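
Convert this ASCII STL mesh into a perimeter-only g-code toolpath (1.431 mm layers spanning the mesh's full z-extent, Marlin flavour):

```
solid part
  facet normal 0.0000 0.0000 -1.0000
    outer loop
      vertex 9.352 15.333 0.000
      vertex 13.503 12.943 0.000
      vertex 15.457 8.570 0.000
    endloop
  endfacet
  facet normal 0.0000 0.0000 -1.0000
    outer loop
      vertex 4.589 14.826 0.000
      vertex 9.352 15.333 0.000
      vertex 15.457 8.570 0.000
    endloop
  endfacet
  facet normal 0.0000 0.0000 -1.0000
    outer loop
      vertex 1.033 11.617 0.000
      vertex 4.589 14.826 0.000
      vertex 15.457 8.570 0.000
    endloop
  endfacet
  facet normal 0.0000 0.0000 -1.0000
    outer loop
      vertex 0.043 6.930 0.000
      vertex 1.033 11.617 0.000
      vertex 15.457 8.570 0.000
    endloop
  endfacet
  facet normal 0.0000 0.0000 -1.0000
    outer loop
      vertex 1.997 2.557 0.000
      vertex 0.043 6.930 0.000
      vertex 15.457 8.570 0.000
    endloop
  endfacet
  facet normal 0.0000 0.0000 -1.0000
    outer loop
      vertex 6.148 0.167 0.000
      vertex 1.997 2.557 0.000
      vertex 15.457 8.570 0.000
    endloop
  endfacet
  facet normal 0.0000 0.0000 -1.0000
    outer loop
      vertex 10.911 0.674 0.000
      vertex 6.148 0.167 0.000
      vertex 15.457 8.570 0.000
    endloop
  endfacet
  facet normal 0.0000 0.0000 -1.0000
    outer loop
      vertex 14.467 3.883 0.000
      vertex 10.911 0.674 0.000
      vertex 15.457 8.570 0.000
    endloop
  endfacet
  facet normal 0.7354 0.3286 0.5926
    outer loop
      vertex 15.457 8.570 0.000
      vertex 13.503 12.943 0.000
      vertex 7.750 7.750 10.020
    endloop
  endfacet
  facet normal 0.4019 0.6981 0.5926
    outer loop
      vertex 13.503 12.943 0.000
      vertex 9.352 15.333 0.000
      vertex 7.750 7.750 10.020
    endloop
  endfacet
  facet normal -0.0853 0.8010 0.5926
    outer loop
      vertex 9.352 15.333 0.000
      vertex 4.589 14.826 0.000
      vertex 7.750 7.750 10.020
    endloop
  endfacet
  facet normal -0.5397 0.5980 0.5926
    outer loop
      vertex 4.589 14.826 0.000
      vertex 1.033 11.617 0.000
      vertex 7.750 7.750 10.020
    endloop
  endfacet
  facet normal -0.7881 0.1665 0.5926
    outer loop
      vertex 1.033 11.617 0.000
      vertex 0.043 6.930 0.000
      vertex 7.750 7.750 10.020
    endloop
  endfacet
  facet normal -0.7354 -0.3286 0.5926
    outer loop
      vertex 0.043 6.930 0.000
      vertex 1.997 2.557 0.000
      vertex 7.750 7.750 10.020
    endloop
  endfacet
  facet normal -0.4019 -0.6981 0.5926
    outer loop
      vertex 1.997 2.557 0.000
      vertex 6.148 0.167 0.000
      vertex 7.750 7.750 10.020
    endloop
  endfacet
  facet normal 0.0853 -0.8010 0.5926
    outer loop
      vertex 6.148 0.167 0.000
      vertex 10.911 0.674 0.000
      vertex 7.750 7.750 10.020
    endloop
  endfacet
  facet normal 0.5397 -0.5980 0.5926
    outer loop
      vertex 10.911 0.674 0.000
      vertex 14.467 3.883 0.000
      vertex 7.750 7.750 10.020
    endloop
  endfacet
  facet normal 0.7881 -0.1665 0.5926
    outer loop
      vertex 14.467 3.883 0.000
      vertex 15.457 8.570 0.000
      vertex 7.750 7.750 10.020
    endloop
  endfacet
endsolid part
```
; perimeter-only toolpath
G21 ; units = mm
G90 ; absolute positioning
G28 ; home
; layer 1
G0 Z1.431
G0 X14.356 Y8.453
G1 X12.681 Y12.201
G1 X9.123 Y14.250
G1 X5.041 Y13.815
G1 X1.993 Y11.065
G1 X1.144 Y7.047
G1 X2.819 Y3.299
G1 X6.377 Y1.250
G1 X10.459 Y1.685
G1 X13.507 Y4.435
G1 X14.356 Y8.453
; layer 2
G0 Z2.863
G0 X13.255 Y8.336
G1 X11.859 Y11.459
G1 X8.894 Y13.166
G1 X5.492 Y12.804
G1 X2.952 Y10.512
G1 X2.245 Y7.164
G1 X3.641 Y4.041
G1 X6.606 Y2.334
G1 X10.008 Y2.696
G1 X12.548 Y4.988
G1 X13.255 Y8.336
; layer 3
G0 Z4.294
G0 X12.154 Y8.219
G1 X11.037 Y10.717
G1 X8.665 Y12.083
G1 X5.944 Y11.793
G1 X3.912 Y9.960
G1 X3.346 Y7.281
G1 X4.463 Y4.783
G1 X6.835 Y3.417
G1 X9.556 Y3.707
G1 X11.588 Y5.540
G1 X12.154 Y8.219
; layer 4
G0 Z5.726
G0 X11.053 Y8.101
G1 X10.216 Y9.976
G1 X8.437 Y11.000
G1 X6.395 Y10.783
G1 X4.871 Y9.407
G1 X4.447 Y7.399
G1 X5.284 Y5.524
G1 X7.063 Y4.500
G1 X9.105 Y4.717
G1 X10.629 Y6.093
G1 X11.053 Y8.101
; layer 5
G0 Z7.157
G0 X9.952 Y7.984
G1 X9.394 Y9.234
G1 X8.208 Y9.917
G1 X6.847 Y9.772
G1 X5.831 Y8.855
G1 X5.548 Y7.516
G1 X6.106 Y6.266
G1 X7.292 Y5.583
G1 X8.653 Y5.728
G1 X9.669 Y6.645
G1 X9.952 Y7.984
; layer 6
G0 Z8.589
G0 X8.851 Y7.867
G1 X8.572 Y8.492
G1 X7.979 Y8.833
G1 X7.298 Y8.761
G1 X6.790 Y8.302
G1 X6.649 Y7.633
G1 X6.928 Y7.008
G1 X7.521 Y6.667
G1 X8.202 Y6.739
G1 X8.710 Y7.198
G1 X8.851 Y7.867
M2 ; end

The solid is a regular 10-sided pyramid, base circumscribed radius ≈ 7.75 mm, apex at z ≈ 10 mm. Slicing at Δz = 1.431 mm — 7 equal slices spanning the solid's height, so layer i sits at z = i·h/7 — gives 6 non-empty perimeters. Each is a 10-segment closed polygon; G0 lifts to the layer z and rapids to the start vertex, then G1 traces the edges. The cross-section shrinks linearly with z (the slice at the apex is degenerate and omitted).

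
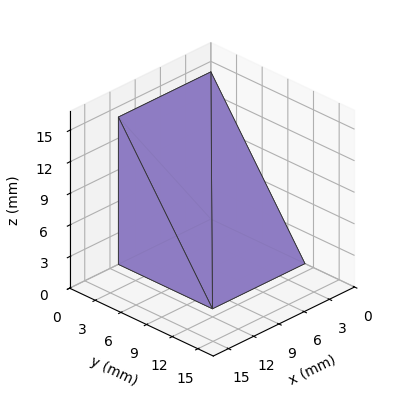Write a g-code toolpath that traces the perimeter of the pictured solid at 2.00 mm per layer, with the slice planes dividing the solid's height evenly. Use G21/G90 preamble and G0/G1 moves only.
Reading the render: the shape is a wedge (ramp): 11 × 11 mm base, rising to 14 mm along the y=0 edge and sloping linearly to z=0 at y=11 (dimensions read to the nearest mm from the axis ticks). For the g-code, the solid's height is divided into equal slices at the stated Δz and each level perimeter traced with G1 moves after a G0 lift.

; perimeter-only toolpath
G21 ; units = mm
G90 ; absolute positioning
G28 ; home
; layer 1
G0 Z2.00
G0 X0.00 Y0.00
G1 X11.00 Y0.00
G1 X11.00 Y9.43
G1 X0.00 Y9.43
G1 X0.00 Y0.00
; layer 2
G0 Z4.00
G0 X0.00 Y0.00
G1 X11.00 Y0.00
G1 X11.00 Y7.86
G1 X0.00 Y7.86
G1 X0.00 Y0.00
; layer 3
G0 Z6.00
G0 X0.00 Y0.00
G1 X11.00 Y0.00
G1 X11.00 Y6.29
G1 X0.00 Y6.29
G1 X0.00 Y0.00
; layer 4
G0 Z8.00
G0 X0.00 Y0.00
G1 X11.00 Y0.00
G1 X11.00 Y4.71
G1 X0.00 Y4.71
G1 X0.00 Y0.00
; layer 5
G0 Z10.00
G0 X0.00 Y0.00
G1 X11.00 Y0.00
G1 X11.00 Y3.14
G1 X0.00 Y3.14
G1 X0.00 Y0.00
; layer 6
G0 Z12.00
G0 X0.00 Y0.00
G1 X11.00 Y0.00
G1 X11.00 Y1.57
G1 X0.00 Y1.57
G1 X0.00 Y0.00
M2 ; end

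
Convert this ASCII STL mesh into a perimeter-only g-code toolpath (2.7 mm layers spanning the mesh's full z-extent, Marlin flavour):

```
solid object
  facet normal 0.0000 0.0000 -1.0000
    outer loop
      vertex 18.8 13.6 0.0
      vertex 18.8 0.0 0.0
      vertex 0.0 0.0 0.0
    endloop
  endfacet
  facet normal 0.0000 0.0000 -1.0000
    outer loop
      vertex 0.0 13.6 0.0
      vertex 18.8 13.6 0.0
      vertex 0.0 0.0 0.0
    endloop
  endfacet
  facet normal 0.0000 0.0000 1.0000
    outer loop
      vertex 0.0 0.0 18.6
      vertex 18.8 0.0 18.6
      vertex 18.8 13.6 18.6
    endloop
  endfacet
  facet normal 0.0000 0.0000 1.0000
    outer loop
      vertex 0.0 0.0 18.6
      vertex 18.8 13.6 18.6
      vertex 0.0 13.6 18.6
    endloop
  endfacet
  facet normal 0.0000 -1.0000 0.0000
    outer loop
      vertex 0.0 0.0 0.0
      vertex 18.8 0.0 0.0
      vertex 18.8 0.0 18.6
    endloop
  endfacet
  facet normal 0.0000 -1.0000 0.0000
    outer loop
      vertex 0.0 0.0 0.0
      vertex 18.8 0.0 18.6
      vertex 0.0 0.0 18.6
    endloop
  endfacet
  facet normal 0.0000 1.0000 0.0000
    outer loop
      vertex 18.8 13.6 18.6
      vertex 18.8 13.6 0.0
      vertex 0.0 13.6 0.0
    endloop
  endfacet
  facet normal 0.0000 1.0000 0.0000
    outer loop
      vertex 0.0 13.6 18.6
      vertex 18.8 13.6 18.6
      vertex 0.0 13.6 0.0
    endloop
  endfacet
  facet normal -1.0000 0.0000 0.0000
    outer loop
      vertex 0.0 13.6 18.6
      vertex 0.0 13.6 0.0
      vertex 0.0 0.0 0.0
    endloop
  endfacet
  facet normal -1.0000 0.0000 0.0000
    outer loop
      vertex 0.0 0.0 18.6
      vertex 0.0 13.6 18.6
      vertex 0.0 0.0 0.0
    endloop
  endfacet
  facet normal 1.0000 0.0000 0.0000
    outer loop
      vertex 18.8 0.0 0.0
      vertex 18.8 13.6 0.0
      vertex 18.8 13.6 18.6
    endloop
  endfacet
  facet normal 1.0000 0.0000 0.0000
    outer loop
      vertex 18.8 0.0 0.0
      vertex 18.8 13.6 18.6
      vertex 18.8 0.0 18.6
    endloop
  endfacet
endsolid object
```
; perimeter-only toolpath
G21 ; units = mm
G90 ; absolute positioning
G28 ; home
; layer 1
G0 Z2.7
G0 X0.0 Y0.0
G1 X18.8 Y0.0
G1 X18.8 Y13.6
G1 X0.0 Y13.6
G1 X0.0 Y0.0
; layer 2
G0 Z5.3
G0 X0.0 Y0.0
G1 X18.8 Y0.0
G1 X18.8 Y13.6
G1 X0.0 Y13.6
G1 X0.0 Y0.0
; layer 3
G0 Z8.0
G0 X0.0 Y0.0
G1 X18.8 Y0.0
G1 X18.8 Y13.6
G1 X0.0 Y13.6
G1 X0.0 Y0.0
; layer 4
G0 Z10.6
G0 X0.0 Y0.0
G1 X18.8 Y0.0
G1 X18.8 Y13.6
G1 X0.0 Y13.6
G1 X0.0 Y0.0
; layer 5
G0 Z13.3
G0 X0.0 Y0.0
G1 X18.8 Y0.0
G1 X18.8 Y13.6
G1 X0.0 Y13.6
G1 X0.0 Y0.0
; layer 6
G0 Z15.9
G0 X0.0 Y0.0
G1 X18.8 Y0.0
G1 X18.8 Y13.6
G1 X0.0 Y13.6
G1 X0.0 Y0.0
; layer 7
G0 Z18.6
G0 X0.0 Y0.0
G1 X18.8 Y0.0
G1 X18.8 Y13.6
G1 X0.0 Y13.6
G1 X0.0 Y0.0
M2 ; end

The solid is a rectangular box, roughly 18.8 × 13.6 mm footprint and 18.6 mm tall. Slicing at Δz = 2.7 mm — 7 equal slices spanning the solid's height, so layer i sits at z = i·h/7 — gives 7 non-empty perimeters. Each is a 4-segment closed polygon; G0 lifts to the layer z and rapids to the start vertex, then G1 traces the edges.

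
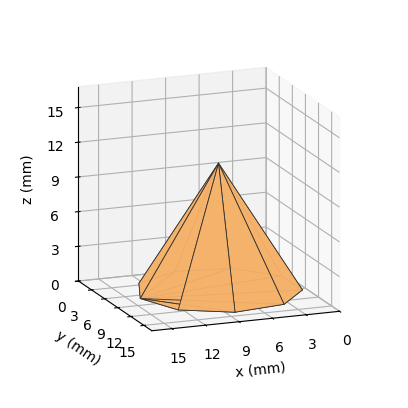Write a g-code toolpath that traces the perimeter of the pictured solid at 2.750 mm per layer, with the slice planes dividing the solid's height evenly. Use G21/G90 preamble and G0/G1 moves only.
Reading the render: the shape is a regular 9-sided pyramid, base circumscribed radius ≈ 7 mm, apex at z ≈ 11 mm (dimensions read to the nearest mm from the axis ticks). For the g-code, the solid's height is divided into equal slices at the stated Δz and each level perimeter traced with G1 moves after a G0 lift.

; perimeter-only toolpath
G21 ; units = mm
G90 ; absolute positioning
G28 ; home
; layer 1
G0 Z2.750
G0 X12.250 Y7.000
G1 X11.021 Y10.375
G1 X7.912 Y12.171
G1 X4.375 Y11.546
G1 X2.067 Y8.796
G1 X2.067 Y5.204
G1 X4.375 Y2.454
G1 X7.912 Y1.829
G1 X11.021 Y3.625
G1 X12.250 Y7.000
; layer 2
G0 Z5.500
G0 X10.500 Y7.000
G1 X9.681 Y9.250
G1 X7.608 Y10.447
G1 X5.250 Y10.031
G1 X3.711 Y8.197
G1 X3.711 Y5.803
G1 X5.250 Y3.969
G1 X7.608 Y3.553
G1 X9.681 Y4.750
G1 X10.500 Y7.000
; layer 3
G0 Z8.250
G0 X8.750 Y7.000
G1 X8.341 Y8.125
G1 X7.304 Y8.723
G1 X6.125 Y8.515
G1 X5.356 Y7.598
G1 X5.356 Y6.402
G1 X6.125 Y5.484
G1 X7.304 Y5.277
G1 X8.341 Y5.875
G1 X8.750 Y7.000
M2 ; end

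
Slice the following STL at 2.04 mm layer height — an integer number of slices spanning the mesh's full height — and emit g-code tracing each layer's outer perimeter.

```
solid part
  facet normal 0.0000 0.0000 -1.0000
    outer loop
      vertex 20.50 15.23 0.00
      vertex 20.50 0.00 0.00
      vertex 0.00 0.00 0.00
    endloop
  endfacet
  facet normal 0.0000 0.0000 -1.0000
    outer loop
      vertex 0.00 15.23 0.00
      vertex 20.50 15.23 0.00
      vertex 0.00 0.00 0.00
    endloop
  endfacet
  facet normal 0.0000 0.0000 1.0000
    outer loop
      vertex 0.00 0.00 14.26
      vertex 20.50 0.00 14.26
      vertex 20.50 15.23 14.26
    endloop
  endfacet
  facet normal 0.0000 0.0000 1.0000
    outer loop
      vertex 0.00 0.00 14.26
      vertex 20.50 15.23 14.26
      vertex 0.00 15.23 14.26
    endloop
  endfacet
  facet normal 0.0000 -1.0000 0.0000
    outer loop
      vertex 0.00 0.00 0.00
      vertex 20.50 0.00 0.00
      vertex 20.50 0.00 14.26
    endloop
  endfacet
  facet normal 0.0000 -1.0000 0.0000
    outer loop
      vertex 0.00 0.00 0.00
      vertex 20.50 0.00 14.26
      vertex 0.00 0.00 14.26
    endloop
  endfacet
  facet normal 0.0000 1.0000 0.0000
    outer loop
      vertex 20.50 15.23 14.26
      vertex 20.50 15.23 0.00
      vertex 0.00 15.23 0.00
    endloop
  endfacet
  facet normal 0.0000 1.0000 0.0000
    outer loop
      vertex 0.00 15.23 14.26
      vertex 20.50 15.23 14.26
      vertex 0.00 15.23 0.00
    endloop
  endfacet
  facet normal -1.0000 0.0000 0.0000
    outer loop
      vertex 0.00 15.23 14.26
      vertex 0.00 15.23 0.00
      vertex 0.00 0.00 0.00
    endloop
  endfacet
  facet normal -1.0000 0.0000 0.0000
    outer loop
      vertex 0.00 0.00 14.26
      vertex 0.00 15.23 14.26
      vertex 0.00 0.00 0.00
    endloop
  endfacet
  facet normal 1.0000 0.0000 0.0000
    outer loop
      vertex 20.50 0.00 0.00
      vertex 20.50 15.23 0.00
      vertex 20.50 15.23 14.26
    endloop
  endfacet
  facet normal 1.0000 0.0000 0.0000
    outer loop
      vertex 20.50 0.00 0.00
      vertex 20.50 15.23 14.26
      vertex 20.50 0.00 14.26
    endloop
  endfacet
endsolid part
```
; perimeter-only toolpath
G21 ; units = mm
G90 ; absolute positioning
G28 ; home
; layer 1
G0 Z2.04
G0 X0.00 Y0.00
G1 X20.50 Y0.00
G1 X20.50 Y15.23
G1 X0.00 Y15.23
G1 X0.00 Y0.00
; layer 2
G0 Z4.07
G0 X0.00 Y0.00
G1 X20.50 Y0.00
G1 X20.50 Y15.23
G1 X0.00 Y15.23
G1 X0.00 Y0.00
; layer 3
G0 Z6.11
G0 X0.00 Y0.00
G1 X20.50 Y0.00
G1 X20.50 Y15.23
G1 X0.00 Y15.23
G1 X0.00 Y0.00
; layer 4
G0 Z8.15
G0 X0.00 Y0.00
G1 X20.50 Y0.00
G1 X20.50 Y15.23
G1 X0.00 Y15.23
G1 X0.00 Y0.00
; layer 5
G0 Z10.19
G0 X0.00 Y0.00
G1 X20.50 Y0.00
G1 X20.50 Y15.23
G1 X0.00 Y15.23
G1 X0.00 Y0.00
; layer 6
G0 Z12.22
G0 X0.00 Y0.00
G1 X20.50 Y0.00
G1 X20.50 Y15.23
G1 X0.00 Y15.23
G1 X0.00 Y0.00
; layer 7
G0 Z14.26
G0 X0.00 Y0.00
G1 X20.50 Y0.00
G1 X20.50 Y15.23
G1 X0.00 Y15.23
G1 X0.00 Y0.00
M2 ; end

The solid is a rectangular box, roughly 20.5 × 15.2 mm footprint and 14.3 mm tall. Slicing at Δz = 2.04 mm — 7 equal slices spanning the solid's height, so layer i sits at z = i·h/7 — gives 7 non-empty perimeters. Each is a 4-segment closed polygon; G0 lifts to the layer z and rapids to the start vertex, then G1 traces the edges.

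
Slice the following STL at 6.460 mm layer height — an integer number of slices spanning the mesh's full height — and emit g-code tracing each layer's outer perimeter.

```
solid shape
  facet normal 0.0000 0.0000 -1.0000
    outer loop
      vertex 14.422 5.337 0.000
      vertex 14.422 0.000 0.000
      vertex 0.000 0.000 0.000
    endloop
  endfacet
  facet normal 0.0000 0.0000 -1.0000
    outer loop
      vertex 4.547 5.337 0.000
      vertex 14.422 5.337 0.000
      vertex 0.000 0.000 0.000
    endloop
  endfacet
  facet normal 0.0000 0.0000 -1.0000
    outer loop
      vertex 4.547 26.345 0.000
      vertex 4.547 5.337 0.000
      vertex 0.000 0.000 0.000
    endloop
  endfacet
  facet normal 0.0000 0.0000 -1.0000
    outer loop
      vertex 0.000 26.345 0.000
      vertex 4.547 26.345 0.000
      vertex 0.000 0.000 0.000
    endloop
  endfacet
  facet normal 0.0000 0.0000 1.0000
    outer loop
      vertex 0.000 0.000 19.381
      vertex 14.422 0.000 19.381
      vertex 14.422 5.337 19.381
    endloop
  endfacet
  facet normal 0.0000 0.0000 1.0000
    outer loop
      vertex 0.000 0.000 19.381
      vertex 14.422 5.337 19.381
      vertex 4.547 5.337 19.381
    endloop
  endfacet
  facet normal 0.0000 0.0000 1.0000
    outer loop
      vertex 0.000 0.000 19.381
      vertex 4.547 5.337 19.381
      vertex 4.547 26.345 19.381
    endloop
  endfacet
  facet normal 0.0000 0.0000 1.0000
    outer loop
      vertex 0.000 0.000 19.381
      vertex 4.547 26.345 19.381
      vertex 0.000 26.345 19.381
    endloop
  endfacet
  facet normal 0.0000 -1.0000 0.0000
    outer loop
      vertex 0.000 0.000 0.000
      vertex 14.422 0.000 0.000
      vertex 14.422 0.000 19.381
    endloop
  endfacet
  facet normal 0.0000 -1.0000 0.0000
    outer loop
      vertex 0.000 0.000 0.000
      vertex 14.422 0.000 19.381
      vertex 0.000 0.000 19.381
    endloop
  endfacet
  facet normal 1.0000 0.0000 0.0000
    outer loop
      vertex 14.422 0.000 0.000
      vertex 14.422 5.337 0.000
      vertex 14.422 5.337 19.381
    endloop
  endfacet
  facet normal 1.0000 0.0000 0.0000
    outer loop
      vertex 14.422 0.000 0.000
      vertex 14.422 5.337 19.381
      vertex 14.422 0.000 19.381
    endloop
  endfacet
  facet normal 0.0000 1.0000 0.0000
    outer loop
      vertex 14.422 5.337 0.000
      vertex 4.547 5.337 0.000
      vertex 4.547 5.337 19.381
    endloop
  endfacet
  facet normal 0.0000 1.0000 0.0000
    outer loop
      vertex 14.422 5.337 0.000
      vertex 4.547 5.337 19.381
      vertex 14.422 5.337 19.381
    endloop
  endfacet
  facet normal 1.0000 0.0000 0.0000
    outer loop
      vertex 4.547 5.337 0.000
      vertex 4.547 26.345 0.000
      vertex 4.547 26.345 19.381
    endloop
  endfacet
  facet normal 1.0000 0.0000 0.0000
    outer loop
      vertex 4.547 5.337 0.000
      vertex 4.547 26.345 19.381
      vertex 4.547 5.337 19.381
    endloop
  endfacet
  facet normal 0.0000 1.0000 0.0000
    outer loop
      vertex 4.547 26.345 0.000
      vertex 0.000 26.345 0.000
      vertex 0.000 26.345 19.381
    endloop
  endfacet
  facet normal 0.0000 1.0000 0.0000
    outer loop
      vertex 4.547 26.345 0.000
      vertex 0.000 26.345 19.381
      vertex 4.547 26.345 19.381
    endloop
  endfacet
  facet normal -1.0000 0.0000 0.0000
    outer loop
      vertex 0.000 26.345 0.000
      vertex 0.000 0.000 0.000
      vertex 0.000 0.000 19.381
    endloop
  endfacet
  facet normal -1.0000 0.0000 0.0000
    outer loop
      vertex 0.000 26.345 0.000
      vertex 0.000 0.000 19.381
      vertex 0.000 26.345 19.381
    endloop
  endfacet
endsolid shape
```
; perimeter-only toolpath
G21 ; units = mm
G90 ; absolute positioning
G28 ; home
; layer 1
G0 Z6.460
G0 X0.000 Y0.000
G1 X14.422 Y0.000
G1 X14.422 Y5.337
G1 X4.547 Y5.337
G1 X4.547 Y26.345
G1 X0.000 Y26.345
G1 X0.000 Y0.000
; layer 2
G0 Z12.921
G0 X0.000 Y0.000
G1 X14.422 Y0.000
G1 X14.422 Y5.337
G1 X4.547 Y5.337
G1 X4.547 Y26.345
G1 X0.000 Y26.345
G1 X0.000 Y0.000
; layer 3
G0 Z19.381
G0 X0.000 Y0.000
G1 X14.422 Y0.000
G1 X14.422 Y5.337
G1 X4.547 Y5.337
G1 X4.547 Y26.345
G1 X0.000 Y26.345
G1 X0.000 Y0.000
M2 ; end

The solid is an L-shaped prism: outer 14.4 × 26.3 mm, arm thicknesses ≈ 5.34 mm (horizontal) and 4.55 mm (vertical), extruded 19.4 mm in z. Slicing at Δz = 6.460 mm — 3 equal slices spanning the solid's height, so layer i sits at z = i·h/3 — gives 3 non-empty perimeters. Each is a 6-segment closed polygon; G0 lifts to the layer z and rapids to the start vertex, then G1 traces the edges.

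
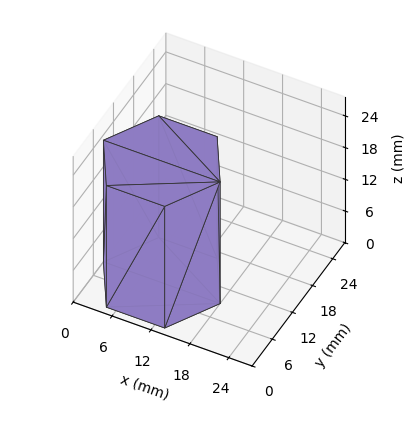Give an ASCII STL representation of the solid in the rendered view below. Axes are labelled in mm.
Reading the render: the shape is a regular 6-sided prism (a cylinder approximated with 6 flat sides), circumscribed radius ≈ 9 mm, height ≈ 23 mm (dimensions read to the nearest mm from the axis ticks). For the STL, each face is triangulated and given an outward normal.

solid part
  facet normal 0.0000 0.0000 -1.0000
    outer loop
      vertex 4.5 16.8 0.0
      vertex 13.5 16.8 0.0
      vertex 18.0 9.0 0.0
    endloop
  endfacet
  facet normal 0.0000 0.0000 -1.0000
    outer loop
      vertex 0.0 9.0 0.0
      vertex 4.5 16.8 0.0
      vertex 18.0 9.0 0.0
    endloop
  endfacet
  facet normal 0.0000 0.0000 -1.0000
    outer loop
      vertex 4.5 1.2 0.0
      vertex 0.0 9.0 0.0
      vertex 18.0 9.0 0.0
    endloop
  endfacet
  facet normal 0.0000 0.0000 -1.0000
    outer loop
      vertex 13.5 1.2 0.0
      vertex 4.5 1.2 0.0
      vertex 18.0 9.0 0.0
    endloop
  endfacet
  facet normal 0.0000 0.0000 1.0000
    outer loop
      vertex 18.0 9.0 23.0
      vertex 13.5 16.8 23.0
      vertex 4.5 16.8 23.0
    endloop
  endfacet
  facet normal 0.0000 0.0000 1.0000
    outer loop
      vertex 18.0 9.0 23.0
      vertex 4.5 16.8 23.0
      vertex 0.0 9.0 23.0
    endloop
  endfacet
  facet normal 0.0000 0.0000 1.0000
    outer loop
      vertex 18.0 9.0 23.0
      vertex 0.0 9.0 23.0
      vertex 4.5 1.2 23.0
    endloop
  endfacet
  facet normal 0.0000 0.0000 1.0000
    outer loop
      vertex 18.0 9.0 23.0
      vertex 4.5 1.2 23.0
      vertex 13.5 1.2 23.0
    endloop
  endfacet
  facet normal 0.8662 0.4997 0.0000
    outer loop
      vertex 18.0 9.0 0.0
      vertex 13.5 16.8 0.0
      vertex 13.5 16.8 23.0
    endloop
  endfacet
  facet normal 0.8662 0.4997 0.0000
    outer loop
      vertex 18.0 9.0 0.0
      vertex 13.5 16.8 23.0
      vertex 18.0 9.0 23.0
    endloop
  endfacet
  facet normal 0.0000 1.0000 0.0000
    outer loop
      vertex 13.5 16.8 0.0
      vertex 4.5 16.8 0.0
      vertex 4.5 16.8 23.0
    endloop
  endfacet
  facet normal 0.0000 1.0000 0.0000
    outer loop
      vertex 13.5 16.8 0.0
      vertex 4.5 16.8 23.0
      vertex 13.5 16.8 23.0
    endloop
  endfacet
  facet normal -0.8662 0.4997 0.0000
    outer loop
      vertex 4.5 16.8 0.0
      vertex 0.0 9.0 0.0
      vertex 0.0 9.0 23.0
    endloop
  endfacet
  facet normal -0.8662 0.4997 0.0000
    outer loop
      vertex 4.5 16.8 0.0
      vertex 0.0 9.0 23.0
      vertex 4.5 16.8 23.0
    endloop
  endfacet
  facet normal -0.8662 -0.4997 0.0000
    outer loop
      vertex 0.0 9.0 0.0
      vertex 4.5 1.2 0.0
      vertex 4.5 1.2 23.0
    endloop
  endfacet
  facet normal -0.8662 -0.4997 0.0000
    outer loop
      vertex 0.0 9.0 0.0
      vertex 4.5 1.2 23.0
      vertex 0.0 9.0 23.0
    endloop
  endfacet
  facet normal 0.0000 -1.0000 0.0000
    outer loop
      vertex 4.5 1.2 0.0
      vertex 13.5 1.2 0.0
      vertex 13.5 1.2 23.0
    endloop
  endfacet
  facet normal 0.0000 -1.0000 0.0000
    outer loop
      vertex 4.5 1.2 0.0
      vertex 13.5 1.2 23.0
      vertex 4.5 1.2 23.0
    endloop
  endfacet
  facet normal 0.8662 -0.4997 0.0000
    outer loop
      vertex 13.5 1.2 0.0
      vertex 18.0 9.0 0.0
      vertex 18.0 9.0 23.0
    endloop
  endfacet
  facet normal 0.8662 -0.4997 0.0000
    outer loop
      vertex 13.5 1.2 0.0
      vertex 18.0 9.0 23.0
      vertex 13.5 1.2 23.0
    endloop
  endfacet
endsolid part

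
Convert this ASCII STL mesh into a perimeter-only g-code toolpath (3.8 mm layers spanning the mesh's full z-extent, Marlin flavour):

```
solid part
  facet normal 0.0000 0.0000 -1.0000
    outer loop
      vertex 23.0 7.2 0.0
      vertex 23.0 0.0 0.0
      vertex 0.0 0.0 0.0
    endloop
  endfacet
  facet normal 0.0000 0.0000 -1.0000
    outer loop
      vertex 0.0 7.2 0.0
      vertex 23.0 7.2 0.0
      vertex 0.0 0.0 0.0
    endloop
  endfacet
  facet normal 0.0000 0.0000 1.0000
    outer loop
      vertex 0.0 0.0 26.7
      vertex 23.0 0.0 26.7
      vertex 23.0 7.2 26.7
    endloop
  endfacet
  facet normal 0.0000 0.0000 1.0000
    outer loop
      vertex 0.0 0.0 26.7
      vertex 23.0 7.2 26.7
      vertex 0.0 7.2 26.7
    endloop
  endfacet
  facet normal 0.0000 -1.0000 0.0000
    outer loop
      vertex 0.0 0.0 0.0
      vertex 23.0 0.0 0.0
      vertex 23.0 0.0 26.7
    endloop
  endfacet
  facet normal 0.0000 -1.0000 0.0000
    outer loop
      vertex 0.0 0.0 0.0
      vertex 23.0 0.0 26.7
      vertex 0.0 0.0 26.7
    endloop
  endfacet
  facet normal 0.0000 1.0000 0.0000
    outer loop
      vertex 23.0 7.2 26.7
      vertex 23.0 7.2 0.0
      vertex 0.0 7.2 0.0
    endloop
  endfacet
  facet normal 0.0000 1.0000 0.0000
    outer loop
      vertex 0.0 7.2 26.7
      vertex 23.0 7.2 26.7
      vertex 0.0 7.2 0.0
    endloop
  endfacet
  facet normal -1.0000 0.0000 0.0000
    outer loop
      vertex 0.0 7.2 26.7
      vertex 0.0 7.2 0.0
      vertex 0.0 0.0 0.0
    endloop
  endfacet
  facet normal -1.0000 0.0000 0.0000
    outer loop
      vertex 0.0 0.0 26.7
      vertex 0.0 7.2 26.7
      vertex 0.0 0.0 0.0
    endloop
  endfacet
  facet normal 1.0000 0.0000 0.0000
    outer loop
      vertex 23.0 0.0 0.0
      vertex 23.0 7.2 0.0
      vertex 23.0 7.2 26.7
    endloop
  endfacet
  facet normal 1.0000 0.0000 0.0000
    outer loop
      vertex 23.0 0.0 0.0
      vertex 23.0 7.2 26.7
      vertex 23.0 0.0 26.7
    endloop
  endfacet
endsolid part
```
; perimeter-only toolpath
G21 ; units = mm
G90 ; absolute positioning
G28 ; home
; layer 1
G0 Z3.8
G0 X0.0 Y0.0
G1 X23.0 Y0.0
G1 X23.0 Y7.2
G1 X0.0 Y7.2
G1 X0.0 Y0.0
; layer 2
G0 Z7.6
G0 X0.0 Y0.0
G1 X23.0 Y0.0
G1 X23.0 Y7.2
G1 X0.0 Y7.2
G1 X0.0 Y0.0
; layer 3
G0 Z11.4
G0 X0.0 Y0.0
G1 X23.0 Y0.0
G1 X23.0 Y7.2
G1 X0.0 Y7.2
G1 X0.0 Y0.0
; layer 4
G0 Z15.3
G0 X0.0 Y0.0
G1 X23.0 Y0.0
G1 X23.0 Y7.2
G1 X0.0 Y7.2
G1 X0.0 Y0.0
; layer 5
G0 Z19.1
G0 X0.0 Y0.0
G1 X23.0 Y0.0
G1 X23.0 Y7.2
G1 X0.0 Y7.2
G1 X0.0 Y0.0
; layer 6
G0 Z22.9
G0 X0.0 Y0.0
G1 X23.0 Y0.0
G1 X23.0 Y7.2
G1 X0.0 Y7.2
G1 X0.0 Y0.0
; layer 7
G0 Z26.7
G0 X0.0 Y0.0
G1 X23.0 Y0.0
G1 X23.0 Y7.2
G1 X0.0 Y7.2
G1 X0.0 Y0.0
M2 ; end

The solid is a rectangular box, roughly 23 × 7.2 mm footprint and 26.7 mm tall. Slicing at Δz = 3.8 mm — 7 equal slices spanning the solid's height, so layer i sits at z = i·h/7 — gives 7 non-empty perimeters. Each is a 4-segment closed polygon; G0 lifts to the layer z and rapids to the start vertex, then G1 traces the edges.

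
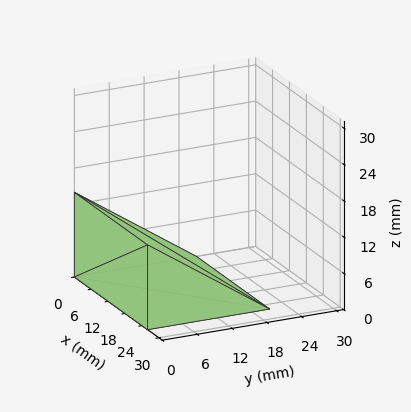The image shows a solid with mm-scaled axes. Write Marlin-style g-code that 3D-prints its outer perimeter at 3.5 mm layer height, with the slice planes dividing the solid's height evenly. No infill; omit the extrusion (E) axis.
Reading the render: the shape is a wedge (ramp): 26 × 21 mm base, rising to 14 mm along the y=0 edge and sloping linearly to z=0 at y=21 (dimensions read to the nearest mm from the axis ticks). For the g-code, the solid's height is divided into equal slices at the stated Δz and each level perimeter traced with G1 moves after a G0 lift.

; perimeter-only toolpath
G21 ; units = mm
G90 ; absolute positioning
G28 ; home
; layer 1
G0 Z3.5
G0 X0.0 Y0.0
G1 X26.0 Y0.0
G1 X26.0 Y15.8
G1 X0.0 Y15.8
G1 X0.0 Y0.0
; layer 2
G0 Z7.0
G0 X0.0 Y0.0
G1 X26.0 Y0.0
G1 X26.0 Y10.5
G1 X0.0 Y10.5
G1 X0.0 Y0.0
; layer 3
G0 Z10.5
G0 X0.0 Y0.0
G1 X26.0 Y0.0
G1 X26.0 Y5.2
G1 X0.0 Y5.2
G1 X0.0 Y0.0
M2 ; end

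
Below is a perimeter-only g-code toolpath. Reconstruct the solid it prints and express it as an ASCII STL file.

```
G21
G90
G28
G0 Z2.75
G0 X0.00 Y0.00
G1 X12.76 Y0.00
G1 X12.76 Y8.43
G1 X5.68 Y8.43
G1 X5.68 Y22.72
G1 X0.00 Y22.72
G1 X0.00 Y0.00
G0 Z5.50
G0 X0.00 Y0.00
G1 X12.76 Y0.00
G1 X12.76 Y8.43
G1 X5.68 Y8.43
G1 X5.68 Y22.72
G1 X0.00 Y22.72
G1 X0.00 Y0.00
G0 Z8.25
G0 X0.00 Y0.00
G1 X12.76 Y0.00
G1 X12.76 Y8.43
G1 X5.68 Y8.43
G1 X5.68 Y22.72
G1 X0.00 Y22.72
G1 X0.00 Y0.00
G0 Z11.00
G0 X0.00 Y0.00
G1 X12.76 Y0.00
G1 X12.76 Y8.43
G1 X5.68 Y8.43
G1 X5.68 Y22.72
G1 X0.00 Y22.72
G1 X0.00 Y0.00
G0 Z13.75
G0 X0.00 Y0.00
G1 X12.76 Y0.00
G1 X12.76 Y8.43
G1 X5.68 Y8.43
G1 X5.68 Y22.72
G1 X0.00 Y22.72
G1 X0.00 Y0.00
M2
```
solid part
  facet normal 0.0000 0.0000 -1.0000
    outer loop
      vertex 12.76 8.43 0.00
      vertex 12.76 0.00 0.00
      vertex 0.00 0.00 0.00
    endloop
  endfacet
  facet normal 0.0000 0.0000 -1.0000
    outer loop
      vertex 5.68 8.43 0.00
      vertex 12.76 8.43 0.00
      vertex 0.00 0.00 0.00
    endloop
  endfacet
  facet normal 0.0000 0.0000 -1.0000
    outer loop
      vertex 5.68 22.72 0.00
      vertex 5.68 8.43 0.00
      vertex 0.00 0.00 0.00
    endloop
  endfacet
  facet normal 0.0000 0.0000 -1.0000
    outer loop
      vertex 0.00 22.72 0.00
      vertex 5.68 22.72 0.00
      vertex 0.00 0.00 0.00
    endloop
  endfacet
  facet normal 0.0000 0.0000 1.0000
    outer loop
      vertex 0.00 0.00 13.75
      vertex 12.76 0.00 13.75
      vertex 12.76 8.43 13.75
    endloop
  endfacet
  facet normal 0.0000 0.0000 1.0000
    outer loop
      vertex 0.00 0.00 13.75
      vertex 12.76 8.43 13.75
      vertex 5.68 8.43 13.75
    endloop
  endfacet
  facet normal 0.0000 0.0000 1.0000
    outer loop
      vertex 0.00 0.00 13.75
      vertex 5.68 8.43 13.75
      vertex 5.68 22.72 13.75
    endloop
  endfacet
  facet normal 0.0000 0.0000 1.0000
    outer loop
      vertex 0.00 0.00 13.75
      vertex 5.68 22.72 13.75
      vertex 0.00 22.72 13.75
    endloop
  endfacet
  facet normal 0.0000 -1.0000 0.0000
    outer loop
      vertex 0.00 0.00 0.00
      vertex 12.76 0.00 0.00
      vertex 12.76 0.00 13.75
    endloop
  endfacet
  facet normal 0.0000 -1.0000 0.0000
    outer loop
      vertex 0.00 0.00 0.00
      vertex 12.76 0.00 13.75
      vertex 0.00 0.00 13.75
    endloop
  endfacet
  facet normal 1.0000 0.0000 0.0000
    outer loop
      vertex 12.76 0.00 0.00
      vertex 12.76 8.43 0.00
      vertex 12.76 8.43 13.75
    endloop
  endfacet
  facet normal 1.0000 0.0000 0.0000
    outer loop
      vertex 12.76 0.00 0.00
      vertex 12.76 8.43 13.75
      vertex 12.76 0.00 13.75
    endloop
  endfacet
  facet normal 0.0000 1.0000 0.0000
    outer loop
      vertex 12.76 8.43 0.00
      vertex 5.68 8.43 0.00
      vertex 5.68 8.43 13.75
    endloop
  endfacet
  facet normal 0.0000 1.0000 0.0000
    outer loop
      vertex 12.76 8.43 0.00
      vertex 5.68 8.43 13.75
      vertex 12.76 8.43 13.75
    endloop
  endfacet
  facet normal 1.0000 0.0000 0.0000
    outer loop
      vertex 5.68 8.43 0.00
      vertex 5.68 22.72 0.00
      vertex 5.68 22.72 13.75
    endloop
  endfacet
  facet normal 1.0000 0.0000 0.0000
    outer loop
      vertex 5.68 8.43 0.00
      vertex 5.68 22.72 13.75
      vertex 5.68 8.43 13.75
    endloop
  endfacet
  facet normal 0.0000 1.0000 0.0000
    outer loop
      vertex 5.68 22.72 0.00
      vertex 0.00 22.72 0.00
      vertex 0.00 22.72 13.75
    endloop
  endfacet
  facet normal 0.0000 1.0000 0.0000
    outer loop
      vertex 5.68 22.72 0.00
      vertex 0.00 22.72 13.75
      vertex 5.68 22.72 13.75
    endloop
  endfacet
  facet normal -1.0000 0.0000 0.0000
    outer loop
      vertex 0.00 22.72 0.00
      vertex 0.00 0.00 0.00
      vertex 0.00 0.00 13.75
    endloop
  endfacet
  facet normal -1.0000 0.0000 0.0000
    outer loop
      vertex 0.00 22.72 0.00
      vertex 0.00 0.00 13.75
      vertex 0.00 22.72 13.75
    endloop
  endfacet
endsolid part

The G0 Z moves step by Δz≈2.75 mm. Every layer's G1 loop is the same polygon, so the solid is a straight extrusion of it from z=0 to z≈13.8. Closing with flat bottom and top caps and triangulating gives 20 facets — an L-shaped prism: outer 12.8 × 22.7 mm, arm thicknesses ≈ 8.43 mm (horizontal) and 5.68 mm (vertical), extruded 13.8 mm in z.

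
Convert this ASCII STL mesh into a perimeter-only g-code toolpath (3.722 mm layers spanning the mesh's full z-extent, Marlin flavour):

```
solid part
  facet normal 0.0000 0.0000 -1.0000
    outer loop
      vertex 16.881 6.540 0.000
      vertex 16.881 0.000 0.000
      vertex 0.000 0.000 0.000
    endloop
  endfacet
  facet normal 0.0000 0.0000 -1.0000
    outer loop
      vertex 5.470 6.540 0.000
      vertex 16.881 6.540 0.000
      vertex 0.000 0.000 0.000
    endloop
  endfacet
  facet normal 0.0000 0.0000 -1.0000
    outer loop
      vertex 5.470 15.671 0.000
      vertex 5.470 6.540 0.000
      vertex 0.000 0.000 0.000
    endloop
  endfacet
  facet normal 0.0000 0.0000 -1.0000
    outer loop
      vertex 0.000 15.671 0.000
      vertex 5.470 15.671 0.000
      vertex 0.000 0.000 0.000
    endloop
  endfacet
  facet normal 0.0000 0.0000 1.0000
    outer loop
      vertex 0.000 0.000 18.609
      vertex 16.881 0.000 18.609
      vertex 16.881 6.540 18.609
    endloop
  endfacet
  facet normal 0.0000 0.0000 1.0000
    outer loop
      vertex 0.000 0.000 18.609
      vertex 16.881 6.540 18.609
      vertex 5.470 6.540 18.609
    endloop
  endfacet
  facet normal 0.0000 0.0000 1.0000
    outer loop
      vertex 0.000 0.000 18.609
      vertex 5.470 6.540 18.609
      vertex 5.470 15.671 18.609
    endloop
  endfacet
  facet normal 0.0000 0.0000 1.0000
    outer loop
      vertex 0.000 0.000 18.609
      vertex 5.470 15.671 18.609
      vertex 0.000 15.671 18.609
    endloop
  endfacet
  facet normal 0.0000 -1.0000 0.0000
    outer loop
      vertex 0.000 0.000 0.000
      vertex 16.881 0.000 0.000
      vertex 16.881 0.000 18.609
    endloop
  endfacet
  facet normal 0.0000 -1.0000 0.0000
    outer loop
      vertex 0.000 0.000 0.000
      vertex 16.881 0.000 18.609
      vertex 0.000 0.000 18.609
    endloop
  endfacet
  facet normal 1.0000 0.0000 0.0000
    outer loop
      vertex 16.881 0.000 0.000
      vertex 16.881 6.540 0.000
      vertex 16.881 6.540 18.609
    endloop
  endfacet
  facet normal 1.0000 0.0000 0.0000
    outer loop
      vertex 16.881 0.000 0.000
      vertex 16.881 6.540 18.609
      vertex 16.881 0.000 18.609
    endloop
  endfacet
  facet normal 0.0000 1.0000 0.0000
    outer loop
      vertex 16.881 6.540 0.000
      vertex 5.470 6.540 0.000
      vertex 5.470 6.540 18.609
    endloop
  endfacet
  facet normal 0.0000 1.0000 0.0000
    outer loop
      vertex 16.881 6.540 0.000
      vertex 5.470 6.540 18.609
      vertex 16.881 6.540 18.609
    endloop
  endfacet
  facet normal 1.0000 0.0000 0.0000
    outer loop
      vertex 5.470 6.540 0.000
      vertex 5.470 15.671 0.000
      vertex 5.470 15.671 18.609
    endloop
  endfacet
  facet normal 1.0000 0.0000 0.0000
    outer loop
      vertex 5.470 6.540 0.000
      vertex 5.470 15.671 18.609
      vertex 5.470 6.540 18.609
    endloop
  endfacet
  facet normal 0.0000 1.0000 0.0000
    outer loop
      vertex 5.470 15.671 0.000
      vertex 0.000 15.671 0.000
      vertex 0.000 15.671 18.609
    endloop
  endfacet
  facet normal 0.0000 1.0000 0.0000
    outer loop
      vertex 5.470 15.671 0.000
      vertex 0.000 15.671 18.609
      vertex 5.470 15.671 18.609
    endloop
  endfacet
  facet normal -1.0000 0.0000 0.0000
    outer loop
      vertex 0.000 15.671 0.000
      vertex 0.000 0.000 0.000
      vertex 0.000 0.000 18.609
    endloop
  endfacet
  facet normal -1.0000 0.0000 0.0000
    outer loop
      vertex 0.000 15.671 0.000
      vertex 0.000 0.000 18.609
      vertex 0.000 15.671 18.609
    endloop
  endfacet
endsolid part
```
; perimeter-only toolpath
G21 ; units = mm
G90 ; absolute positioning
G28 ; home
; layer 1
G0 Z3.722
G0 X0.000 Y0.000
G1 X16.881 Y0.000
G1 X16.881 Y6.540
G1 X5.470 Y6.540
G1 X5.470 Y15.671
G1 X0.000 Y15.671
G1 X0.000 Y0.000
; layer 2
G0 Z7.444
G0 X0.000 Y0.000
G1 X16.881 Y0.000
G1 X16.881 Y6.540
G1 X5.470 Y6.540
G1 X5.470 Y15.671
G1 X0.000 Y15.671
G1 X0.000 Y0.000
; layer 3
G0 Z11.165
G0 X0.000 Y0.000
G1 X16.881 Y0.000
G1 X16.881 Y6.540
G1 X5.470 Y6.540
G1 X5.470 Y15.671
G1 X0.000 Y15.671
G1 X0.000 Y0.000
; layer 4
G0 Z14.887
G0 X0.000 Y0.000
G1 X16.881 Y0.000
G1 X16.881 Y6.540
G1 X5.470 Y6.540
G1 X5.470 Y15.671
G1 X0.000 Y15.671
G1 X0.000 Y0.000
; layer 5
G0 Z18.609
G0 X0.000 Y0.000
G1 X16.881 Y0.000
G1 X16.881 Y6.540
G1 X5.470 Y6.540
G1 X5.470 Y15.671
G1 X0.000 Y15.671
G1 X0.000 Y0.000
M2 ; end

The solid is an L-shaped prism: outer 16.9 × 15.7 mm, arm thicknesses ≈ 6.54 mm (horizontal) and 5.47 mm (vertical), extruded 18.6 mm in z. Slicing at Δz = 3.722 mm — 5 equal slices spanning the solid's height, so layer i sits at z = i·h/5 — gives 5 non-empty perimeters. Each is a 6-segment closed polygon; G0 lifts to the layer z and rapids to the start vertex, then G1 traces the edges.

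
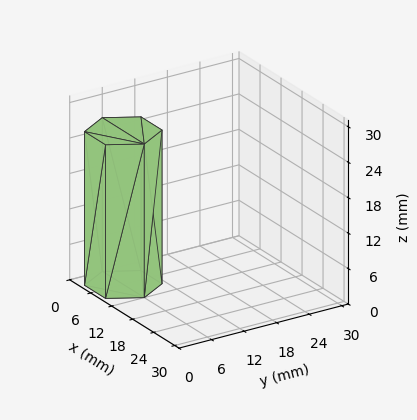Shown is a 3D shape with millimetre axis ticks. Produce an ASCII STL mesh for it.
Reading the render: the shape is a regular 6-sided prism (a cylinder approximated with 6 flat sides), circumscribed radius ≈ 6 mm, height ≈ 26 mm (dimensions read to the nearest mm from the axis ticks). For the STL, each face is triangulated and given an outward normal.

solid part
  facet normal 0.0000 0.0000 -1.0000
    outer loop
      vertex 3.0 11.2 0.0
      vertex 9.0 11.2 0.0
      vertex 12.0 6.0 0.0
    endloop
  endfacet
  facet normal 0.0000 0.0000 -1.0000
    outer loop
      vertex 0.0 6.0 0.0
      vertex 3.0 11.2 0.0
      vertex 12.0 6.0 0.0
    endloop
  endfacet
  facet normal 0.0000 0.0000 -1.0000
    outer loop
      vertex 3.0 0.8 0.0
      vertex 0.0 6.0 0.0
      vertex 12.0 6.0 0.0
    endloop
  endfacet
  facet normal 0.0000 0.0000 -1.0000
    outer loop
      vertex 9.0 0.8 0.0
      vertex 3.0 0.8 0.0
      vertex 12.0 6.0 0.0
    endloop
  endfacet
  facet normal 0.0000 0.0000 1.0000
    outer loop
      vertex 12.0 6.0 26.0
      vertex 9.0 11.2 26.0
      vertex 3.0 11.2 26.0
    endloop
  endfacet
  facet normal 0.0000 0.0000 1.0000
    outer loop
      vertex 12.0 6.0 26.0
      vertex 3.0 11.2 26.0
      vertex 0.0 6.0 26.0
    endloop
  endfacet
  facet normal 0.0000 0.0000 1.0000
    outer loop
      vertex 12.0 6.0 26.0
      vertex 0.0 6.0 26.0
      vertex 3.0 0.8 26.0
    endloop
  endfacet
  facet normal 0.0000 0.0000 1.0000
    outer loop
      vertex 12.0 6.0 26.0
      vertex 3.0 0.8 26.0
      vertex 9.0 0.8 26.0
    endloop
  endfacet
  facet normal 0.8662 0.4997 0.0000
    outer loop
      vertex 12.0 6.0 0.0
      vertex 9.0 11.2 0.0
      vertex 9.0 11.2 26.0
    endloop
  endfacet
  facet normal 0.8662 0.4997 0.0000
    outer loop
      vertex 12.0 6.0 0.0
      vertex 9.0 11.2 26.0
      vertex 12.0 6.0 26.0
    endloop
  endfacet
  facet normal 0.0000 1.0000 0.0000
    outer loop
      vertex 9.0 11.2 0.0
      vertex 3.0 11.2 0.0
      vertex 3.0 11.2 26.0
    endloop
  endfacet
  facet normal 0.0000 1.0000 0.0000
    outer loop
      vertex 9.0 11.2 0.0
      vertex 3.0 11.2 26.0
      vertex 9.0 11.2 26.0
    endloop
  endfacet
  facet normal -0.8662 0.4997 0.0000
    outer loop
      vertex 3.0 11.2 0.0
      vertex 0.0 6.0 0.0
      vertex 0.0 6.0 26.0
    endloop
  endfacet
  facet normal -0.8662 0.4997 0.0000
    outer loop
      vertex 3.0 11.2 0.0
      vertex 0.0 6.0 26.0
      vertex 3.0 11.2 26.0
    endloop
  endfacet
  facet normal -0.8662 -0.4997 0.0000
    outer loop
      vertex 0.0 6.0 0.0
      vertex 3.0 0.8 0.0
      vertex 3.0 0.8 26.0
    endloop
  endfacet
  facet normal -0.8662 -0.4997 0.0000
    outer loop
      vertex 0.0 6.0 0.0
      vertex 3.0 0.8 26.0
      vertex 0.0 6.0 26.0
    endloop
  endfacet
  facet normal 0.0000 -1.0000 0.0000
    outer loop
      vertex 3.0 0.8 0.0
      vertex 9.0 0.8 0.0
      vertex 9.0 0.8 26.0
    endloop
  endfacet
  facet normal 0.0000 -1.0000 0.0000
    outer loop
      vertex 3.0 0.8 0.0
      vertex 9.0 0.8 26.0
      vertex 3.0 0.8 26.0
    endloop
  endfacet
  facet normal 0.8662 -0.4997 0.0000
    outer loop
      vertex 9.0 0.8 0.0
      vertex 12.0 6.0 0.0
      vertex 12.0 6.0 26.0
    endloop
  endfacet
  facet normal 0.8662 -0.4997 0.0000
    outer loop
      vertex 9.0 0.8 0.0
      vertex 12.0 6.0 26.0
      vertex 9.0 0.8 26.0
    endloop
  endfacet
endsolid part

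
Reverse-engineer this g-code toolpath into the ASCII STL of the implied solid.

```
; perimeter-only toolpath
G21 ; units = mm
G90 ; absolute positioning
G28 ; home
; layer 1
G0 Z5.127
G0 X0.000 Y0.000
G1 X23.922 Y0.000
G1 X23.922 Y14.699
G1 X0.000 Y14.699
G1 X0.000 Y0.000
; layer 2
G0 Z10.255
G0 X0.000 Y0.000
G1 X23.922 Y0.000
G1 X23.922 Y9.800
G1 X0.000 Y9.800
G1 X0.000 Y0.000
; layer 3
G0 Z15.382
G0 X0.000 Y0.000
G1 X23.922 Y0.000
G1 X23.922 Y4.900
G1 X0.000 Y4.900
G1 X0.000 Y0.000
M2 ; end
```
solid part
  facet normal 0.0000 0.0000 -1.0000
    outer loop
      vertex 23.922 19.599 0.000
      vertex 23.922 0.000 0.000
      vertex 0.000 0.000 0.000
    endloop
  endfacet
  facet normal 0.0000 0.0000 -1.0000
    outer loop
      vertex 0.000 19.599 0.000
      vertex 23.922 19.599 0.000
      vertex 0.000 0.000 0.000
    endloop
  endfacet
  facet normal 0.0000 -1.0000 0.0000
    outer loop
      vertex 0.000 0.000 0.000
      vertex 23.922 0.000 0.000
      vertex 23.922 0.000 20.509
    endloop
  endfacet
  facet normal 0.0000 -1.0000 0.0000
    outer loop
      vertex 0.000 0.000 0.000
      vertex 23.922 0.000 20.509
      vertex 0.000 0.000 20.509
    endloop
  endfacet
  facet normal 0.0000 0.7230 0.6909
    outer loop
      vertex 0.000 0.000 20.509
      vertex 23.922 0.000 20.509
      vertex 23.922 19.599 0.000
    endloop
  endfacet
  facet normal 0.0000 0.7230 0.6909
    outer loop
      vertex 0.000 0.000 20.509
      vertex 23.922 19.599 0.000
      vertex 0.000 19.599 0.000
    endloop
  endfacet
  facet normal -1.0000 0.0000 0.0000
    outer loop
      vertex 0.000 0.000 20.509
      vertex 0.000 19.599 0.000
      vertex 0.000 0.000 0.000
    endloop
  endfacet
  facet normal 1.0000 0.0000 0.0000
    outer loop
      vertex 23.922 0.000 0.000
      vertex 23.922 19.599 0.000
      vertex 23.922 0.000 20.509
    endloop
  endfacet
endsolid part

The G0 Z moves step by Δz≈5.127 mm. The G1 loops shrink linearly with z, so the solid tapers from its base footprint up to z≈20.5. Closing with a flat bottom cap and the tapered top and triangulating gives 8 facets — a wedge (ramp): 23.9 × 19.6 mm base, rising to 20.5 mm along the y=0 edge and sloping linearly to z=0 at y=19.6.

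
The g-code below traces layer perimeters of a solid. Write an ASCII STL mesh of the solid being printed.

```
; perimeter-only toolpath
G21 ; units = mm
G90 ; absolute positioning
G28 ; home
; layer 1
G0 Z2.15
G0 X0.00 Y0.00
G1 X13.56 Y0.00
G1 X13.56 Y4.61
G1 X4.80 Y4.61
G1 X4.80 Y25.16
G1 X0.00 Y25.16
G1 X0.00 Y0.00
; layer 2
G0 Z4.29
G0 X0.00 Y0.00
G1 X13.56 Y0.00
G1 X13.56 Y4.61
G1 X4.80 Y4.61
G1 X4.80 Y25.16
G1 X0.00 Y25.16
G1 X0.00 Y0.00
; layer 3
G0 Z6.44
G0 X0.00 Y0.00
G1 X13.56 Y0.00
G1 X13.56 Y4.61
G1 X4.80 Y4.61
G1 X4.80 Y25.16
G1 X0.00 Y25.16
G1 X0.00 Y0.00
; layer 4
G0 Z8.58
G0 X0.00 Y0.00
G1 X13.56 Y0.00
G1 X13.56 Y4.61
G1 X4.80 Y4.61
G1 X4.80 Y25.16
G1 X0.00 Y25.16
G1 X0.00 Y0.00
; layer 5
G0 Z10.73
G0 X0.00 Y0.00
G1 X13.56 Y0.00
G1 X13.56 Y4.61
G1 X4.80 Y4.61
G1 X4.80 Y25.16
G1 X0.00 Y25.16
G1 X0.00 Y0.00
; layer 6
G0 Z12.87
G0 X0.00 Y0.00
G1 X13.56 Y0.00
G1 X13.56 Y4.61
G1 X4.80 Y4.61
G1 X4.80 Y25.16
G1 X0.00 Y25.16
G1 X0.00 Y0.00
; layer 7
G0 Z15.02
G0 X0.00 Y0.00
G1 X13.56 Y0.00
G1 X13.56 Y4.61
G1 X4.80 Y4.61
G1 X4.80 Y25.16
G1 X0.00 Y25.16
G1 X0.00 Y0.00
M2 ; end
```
solid part
  facet normal 0.0000 0.0000 -1.0000
    outer loop
      vertex 13.56 4.61 0.00
      vertex 13.56 0.00 0.00
      vertex 0.00 0.00 0.00
    endloop
  endfacet
  facet normal 0.0000 0.0000 -1.0000
    outer loop
      vertex 4.80 4.61 0.00
      vertex 13.56 4.61 0.00
      vertex 0.00 0.00 0.00
    endloop
  endfacet
  facet normal 0.0000 0.0000 -1.0000
    outer loop
      vertex 4.80 25.16 0.00
      vertex 4.80 4.61 0.00
      vertex 0.00 0.00 0.00
    endloop
  endfacet
  facet normal 0.0000 0.0000 -1.0000
    outer loop
      vertex 0.00 25.16 0.00
      vertex 4.80 25.16 0.00
      vertex 0.00 0.00 0.00
    endloop
  endfacet
  facet normal 0.0000 0.0000 1.0000
    outer loop
      vertex 0.00 0.00 15.02
      vertex 13.56 0.00 15.02
      vertex 13.56 4.61 15.02
    endloop
  endfacet
  facet normal 0.0000 0.0000 1.0000
    outer loop
      vertex 0.00 0.00 15.02
      vertex 13.56 4.61 15.02
      vertex 4.80 4.61 15.02
    endloop
  endfacet
  facet normal 0.0000 0.0000 1.0000
    outer loop
      vertex 0.00 0.00 15.02
      vertex 4.80 4.61 15.02
      vertex 4.80 25.16 15.02
    endloop
  endfacet
  facet normal 0.0000 0.0000 1.0000
    outer loop
      vertex 0.00 0.00 15.02
      vertex 4.80 25.16 15.02
      vertex 0.00 25.16 15.02
    endloop
  endfacet
  facet normal 0.0000 -1.0000 0.0000
    outer loop
      vertex 0.00 0.00 0.00
      vertex 13.56 0.00 0.00
      vertex 13.56 0.00 15.02
    endloop
  endfacet
  facet normal 0.0000 -1.0000 0.0000
    outer loop
      vertex 0.00 0.00 0.00
      vertex 13.56 0.00 15.02
      vertex 0.00 0.00 15.02
    endloop
  endfacet
  facet normal 1.0000 0.0000 0.0000
    outer loop
      vertex 13.56 0.00 0.00
      vertex 13.56 4.61 0.00
      vertex 13.56 4.61 15.02
    endloop
  endfacet
  facet normal 1.0000 0.0000 0.0000
    outer loop
      vertex 13.56 0.00 0.00
      vertex 13.56 4.61 15.02
      vertex 13.56 0.00 15.02
    endloop
  endfacet
  facet normal 0.0000 1.0000 0.0000
    outer loop
      vertex 13.56 4.61 0.00
      vertex 4.80 4.61 0.00
      vertex 4.80 4.61 15.02
    endloop
  endfacet
  facet normal 0.0000 1.0000 0.0000
    outer loop
      vertex 13.56 4.61 0.00
      vertex 4.80 4.61 15.02
      vertex 13.56 4.61 15.02
    endloop
  endfacet
  facet normal 1.0000 0.0000 0.0000
    outer loop
      vertex 4.80 4.61 0.00
      vertex 4.80 25.16 0.00
      vertex 4.80 25.16 15.02
    endloop
  endfacet
  facet normal 1.0000 0.0000 0.0000
    outer loop
      vertex 4.80 4.61 0.00
      vertex 4.80 25.16 15.02
      vertex 4.80 4.61 15.02
    endloop
  endfacet
  facet normal 0.0000 1.0000 0.0000
    outer loop
      vertex 4.80 25.16 0.00
      vertex 0.00 25.16 0.00
      vertex 0.00 25.16 15.02
    endloop
  endfacet
  facet normal 0.0000 1.0000 0.0000
    outer loop
      vertex 4.80 25.16 0.00
      vertex 0.00 25.16 15.02
      vertex 4.80 25.16 15.02
    endloop
  endfacet
  facet normal -1.0000 0.0000 0.0000
    outer loop
      vertex 0.00 25.16 0.00
      vertex 0.00 0.00 0.00
      vertex 0.00 0.00 15.02
    endloop
  endfacet
  facet normal -1.0000 0.0000 0.0000
    outer loop
      vertex 0.00 25.16 0.00
      vertex 0.00 0.00 15.02
      vertex 0.00 25.16 15.02
    endloop
  endfacet
endsolid part

The G0 Z moves step by Δz≈2.15 mm. Every layer's G1 loop is the same polygon, so the solid is a straight extrusion of it from z=0 to z≈15. Closing with flat bottom and top caps and triangulating gives 20 facets — an L-shaped prism: outer 13.6 × 25.2 mm, arm thicknesses ≈ 4.61 mm (horizontal) and 4.8 mm (vertical), extruded 15 mm in z.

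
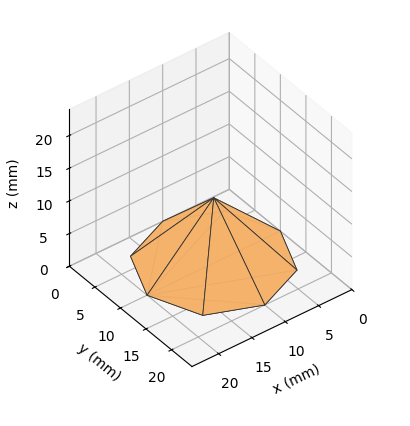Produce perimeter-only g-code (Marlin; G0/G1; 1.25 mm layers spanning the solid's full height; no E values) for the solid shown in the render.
Reading the render: the shape is a regular 8-sided pyramid, base circumscribed radius ≈ 10 mm, apex at z ≈ 10 mm (dimensions read to the nearest mm from the axis ticks). For the g-code, the solid's height is divided into equal slices at the stated Δz and each level perimeter traced with G1 moves after a G0 lift.

; perimeter-only toolpath
G21 ; units = mm
G90 ; absolute positioning
G28 ; home
; layer 1
G0 Z1.25
G0 X18.75 Y10.00
G1 X16.19 Y16.19
G1 X10.00 Y18.75
G1 X3.81 Y16.19
G1 X1.25 Y10.00
G1 X3.81 Y3.81
G1 X10.00 Y1.25
G1 X16.19 Y3.81
G1 X18.75 Y10.00
; layer 2
G0 Z2.50
G0 X17.50 Y10.00
G1 X15.30 Y15.30
G1 X10.00 Y17.50
G1 X4.70 Y15.30
G1 X2.50 Y10.00
G1 X4.70 Y4.70
G1 X10.00 Y2.50
G1 X15.30 Y4.70
G1 X17.50 Y10.00
; layer 3
G0 Z3.75
G0 X16.25 Y10.00
G1 X14.42 Y14.42
G1 X10.00 Y16.25
G1 X5.58 Y14.42
G1 X3.75 Y10.00
G1 X5.58 Y5.58
G1 X10.00 Y3.75
G1 X14.42 Y5.58
G1 X16.25 Y10.00
; layer 4
G0 Z5.00
G0 X15.00 Y10.00
G1 X13.54 Y13.54
G1 X10.00 Y15.00
G1 X6.46 Y13.54
G1 X5.00 Y10.00
G1 X6.46 Y6.46
G1 X10.00 Y5.00
G1 X13.54 Y6.46
G1 X15.00 Y10.00
; layer 5
G0 Z6.25
G0 X13.75 Y10.00
G1 X12.65 Y12.65
G1 X10.00 Y13.75
G1 X7.35 Y12.65
G1 X6.25 Y10.00
G1 X7.35 Y7.35
G1 X10.00 Y6.25
G1 X12.65 Y7.35
G1 X13.75 Y10.00
; layer 6
G0 Z7.50
G0 X12.50 Y10.00
G1 X11.77 Y11.77
G1 X10.00 Y12.50
G1 X8.23 Y11.77
G1 X7.50 Y10.00
G1 X8.23 Y8.23
G1 X10.00 Y7.50
G1 X11.77 Y8.23
G1 X12.50 Y10.00
; layer 7
G0 Z8.75
G0 X11.25 Y10.00
G1 X10.88 Y10.88
G1 X10.00 Y11.25
G1 X9.12 Y10.88
G1 X8.75 Y10.00
G1 X9.12 Y9.12
G1 X10.00 Y8.75
G1 X10.88 Y9.12
G1 X11.25 Y10.00
M2 ; end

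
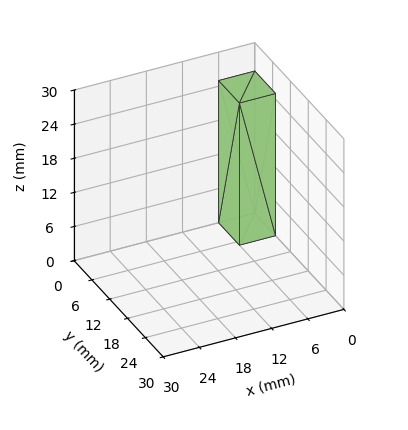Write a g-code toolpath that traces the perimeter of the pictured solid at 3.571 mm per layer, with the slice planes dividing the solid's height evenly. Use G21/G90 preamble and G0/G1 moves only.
Reading the render: the shape is a rectangular box, roughly 6 × 7 mm footprint and 25 mm tall (dimensions read to the nearest mm from the axis ticks). For the g-code, the solid's height is divided into equal slices at the stated Δz and each level perimeter traced with G1 moves after a G0 lift.

; perimeter-only toolpath
G21 ; units = mm
G90 ; absolute positioning
G28 ; home
; layer 1
G0 Z3.571
G0 X0.000 Y0.000
G1 X6.000 Y0.000
G1 X6.000 Y7.000
G1 X0.000 Y7.000
G1 X0.000 Y0.000
; layer 2
G0 Z7.143
G0 X0.000 Y0.000
G1 X6.000 Y0.000
G1 X6.000 Y7.000
G1 X0.000 Y7.000
G1 X0.000 Y0.000
; layer 3
G0 Z10.714
G0 X0.000 Y0.000
G1 X6.000 Y0.000
G1 X6.000 Y7.000
G1 X0.000 Y7.000
G1 X0.000 Y0.000
; layer 4
G0 Z14.286
G0 X0.000 Y0.000
G1 X6.000 Y0.000
G1 X6.000 Y7.000
G1 X0.000 Y7.000
G1 X0.000 Y0.000
; layer 5
G0 Z17.857
G0 X0.000 Y0.000
G1 X6.000 Y0.000
G1 X6.000 Y7.000
G1 X0.000 Y7.000
G1 X0.000 Y0.000
; layer 6
G0 Z21.429
G0 X0.000 Y0.000
G1 X6.000 Y0.000
G1 X6.000 Y7.000
G1 X0.000 Y7.000
G1 X0.000 Y0.000
; layer 7
G0 Z25.000
G0 X0.000 Y0.000
G1 X6.000 Y0.000
G1 X6.000 Y7.000
G1 X0.000 Y7.000
G1 X0.000 Y0.000
M2 ; end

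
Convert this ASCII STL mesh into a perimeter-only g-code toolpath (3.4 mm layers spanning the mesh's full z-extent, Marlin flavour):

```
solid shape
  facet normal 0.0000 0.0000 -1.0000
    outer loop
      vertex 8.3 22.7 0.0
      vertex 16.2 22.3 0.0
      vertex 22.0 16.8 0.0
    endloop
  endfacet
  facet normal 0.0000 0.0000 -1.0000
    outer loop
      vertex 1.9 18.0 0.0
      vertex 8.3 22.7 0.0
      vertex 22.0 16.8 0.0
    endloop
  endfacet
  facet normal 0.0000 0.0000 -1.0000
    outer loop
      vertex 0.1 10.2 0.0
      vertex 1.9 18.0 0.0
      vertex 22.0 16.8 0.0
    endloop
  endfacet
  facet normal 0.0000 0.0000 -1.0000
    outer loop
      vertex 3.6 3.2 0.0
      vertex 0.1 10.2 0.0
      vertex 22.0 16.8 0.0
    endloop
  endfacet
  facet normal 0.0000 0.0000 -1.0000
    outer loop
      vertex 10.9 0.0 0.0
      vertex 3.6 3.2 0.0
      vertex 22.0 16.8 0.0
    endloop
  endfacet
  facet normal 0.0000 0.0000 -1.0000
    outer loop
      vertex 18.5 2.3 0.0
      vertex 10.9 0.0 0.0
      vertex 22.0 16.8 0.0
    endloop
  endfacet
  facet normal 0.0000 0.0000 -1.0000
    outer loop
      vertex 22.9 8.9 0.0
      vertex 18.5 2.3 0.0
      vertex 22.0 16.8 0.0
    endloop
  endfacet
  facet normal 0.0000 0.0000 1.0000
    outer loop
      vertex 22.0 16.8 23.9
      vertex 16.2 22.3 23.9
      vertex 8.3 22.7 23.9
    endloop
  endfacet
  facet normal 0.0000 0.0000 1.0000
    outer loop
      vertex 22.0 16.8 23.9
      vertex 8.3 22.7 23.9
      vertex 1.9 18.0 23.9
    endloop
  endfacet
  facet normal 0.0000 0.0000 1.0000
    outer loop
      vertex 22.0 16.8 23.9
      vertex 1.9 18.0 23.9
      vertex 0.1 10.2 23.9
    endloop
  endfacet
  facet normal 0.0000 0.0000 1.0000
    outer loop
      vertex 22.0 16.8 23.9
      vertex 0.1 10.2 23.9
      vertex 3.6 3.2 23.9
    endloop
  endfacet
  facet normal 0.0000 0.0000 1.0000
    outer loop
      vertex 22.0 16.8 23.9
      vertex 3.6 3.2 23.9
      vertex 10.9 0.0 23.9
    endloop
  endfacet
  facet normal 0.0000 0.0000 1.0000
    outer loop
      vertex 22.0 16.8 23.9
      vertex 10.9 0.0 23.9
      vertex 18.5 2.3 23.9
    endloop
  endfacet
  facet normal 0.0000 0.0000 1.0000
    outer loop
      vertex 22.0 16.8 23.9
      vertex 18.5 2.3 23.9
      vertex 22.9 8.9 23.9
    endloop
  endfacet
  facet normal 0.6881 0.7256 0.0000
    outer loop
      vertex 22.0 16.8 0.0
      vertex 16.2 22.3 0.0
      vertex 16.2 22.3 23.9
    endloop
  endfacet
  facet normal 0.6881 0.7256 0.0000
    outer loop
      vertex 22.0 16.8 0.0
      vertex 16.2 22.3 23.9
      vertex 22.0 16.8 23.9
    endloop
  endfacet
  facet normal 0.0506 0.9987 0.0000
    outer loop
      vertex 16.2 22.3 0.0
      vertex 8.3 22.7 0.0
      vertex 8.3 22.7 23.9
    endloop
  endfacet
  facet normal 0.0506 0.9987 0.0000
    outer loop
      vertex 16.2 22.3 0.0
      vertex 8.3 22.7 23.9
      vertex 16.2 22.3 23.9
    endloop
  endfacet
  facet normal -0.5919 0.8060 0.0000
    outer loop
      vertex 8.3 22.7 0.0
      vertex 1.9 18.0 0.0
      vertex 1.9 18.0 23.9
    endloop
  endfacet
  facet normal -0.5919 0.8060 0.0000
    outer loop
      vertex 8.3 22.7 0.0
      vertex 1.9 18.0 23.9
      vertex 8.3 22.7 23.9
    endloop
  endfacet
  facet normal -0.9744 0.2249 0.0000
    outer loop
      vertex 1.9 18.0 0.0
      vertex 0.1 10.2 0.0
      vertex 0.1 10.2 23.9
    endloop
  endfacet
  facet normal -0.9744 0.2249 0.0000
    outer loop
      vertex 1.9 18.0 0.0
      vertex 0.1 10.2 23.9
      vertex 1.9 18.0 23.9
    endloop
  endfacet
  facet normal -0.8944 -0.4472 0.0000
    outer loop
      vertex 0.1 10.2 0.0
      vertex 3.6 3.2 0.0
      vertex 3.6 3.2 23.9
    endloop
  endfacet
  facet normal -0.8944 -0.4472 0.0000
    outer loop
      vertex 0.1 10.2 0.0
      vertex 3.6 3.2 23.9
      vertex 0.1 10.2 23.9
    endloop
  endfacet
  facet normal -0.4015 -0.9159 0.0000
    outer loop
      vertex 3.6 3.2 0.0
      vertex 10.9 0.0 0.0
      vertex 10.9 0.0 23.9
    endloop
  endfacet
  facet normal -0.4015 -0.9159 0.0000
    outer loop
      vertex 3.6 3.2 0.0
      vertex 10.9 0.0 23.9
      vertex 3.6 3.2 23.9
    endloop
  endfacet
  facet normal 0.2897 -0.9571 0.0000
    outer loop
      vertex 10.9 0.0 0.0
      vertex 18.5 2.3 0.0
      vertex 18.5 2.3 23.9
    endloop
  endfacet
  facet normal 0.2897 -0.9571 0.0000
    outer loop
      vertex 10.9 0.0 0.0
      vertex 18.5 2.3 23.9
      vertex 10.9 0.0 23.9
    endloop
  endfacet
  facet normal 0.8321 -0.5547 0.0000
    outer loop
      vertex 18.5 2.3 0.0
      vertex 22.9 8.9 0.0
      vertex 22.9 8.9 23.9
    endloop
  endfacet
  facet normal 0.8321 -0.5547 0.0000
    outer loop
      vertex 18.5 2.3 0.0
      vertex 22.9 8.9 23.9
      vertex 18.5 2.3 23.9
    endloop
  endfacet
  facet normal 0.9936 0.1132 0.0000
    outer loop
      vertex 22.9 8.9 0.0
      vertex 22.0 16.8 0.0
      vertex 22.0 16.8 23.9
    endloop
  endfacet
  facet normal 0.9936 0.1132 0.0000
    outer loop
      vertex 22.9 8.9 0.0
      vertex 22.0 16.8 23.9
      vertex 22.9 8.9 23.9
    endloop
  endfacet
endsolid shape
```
; perimeter-only toolpath
G21 ; units = mm
G90 ; absolute positioning
G28 ; home
; layer 1
G0 Z3.4
G0 X22.0 Y16.8
G1 X16.2 Y22.3
G1 X8.3 Y22.7
G1 X1.9 Y18.0
G1 X0.1 Y10.2
G1 X3.6 Y3.2
G1 X10.9 Y0.0
G1 X18.5 Y2.3
G1 X22.9 Y8.9
G1 X22.0 Y16.8
; layer 2
G0 Z6.8
G0 X22.0 Y16.8
G1 X16.2 Y22.3
G1 X8.3 Y22.7
G1 X1.9 Y18.0
G1 X0.1 Y10.2
G1 X3.6 Y3.2
G1 X10.9 Y0.0
G1 X18.5 Y2.3
G1 X22.9 Y8.9
G1 X22.0 Y16.8
; layer 3
G0 Z10.2
G0 X22.0 Y16.8
G1 X16.2 Y22.3
G1 X8.3 Y22.7
G1 X1.9 Y18.0
G1 X0.1 Y10.2
G1 X3.6 Y3.2
G1 X10.9 Y0.0
G1 X18.5 Y2.3
G1 X22.9 Y8.9
G1 X22.0 Y16.8
; layer 4
G0 Z13.7
G0 X22.0 Y16.8
G1 X16.2 Y22.3
G1 X8.3 Y22.7
G1 X1.9 Y18.0
G1 X0.1 Y10.2
G1 X3.6 Y3.2
G1 X10.9 Y0.0
G1 X18.5 Y2.3
G1 X22.9 Y8.9
G1 X22.0 Y16.8
; layer 5
G0 Z17.1
G0 X22.0 Y16.8
G1 X16.2 Y22.3
G1 X8.3 Y22.7
G1 X1.9 Y18.0
G1 X0.1 Y10.2
G1 X3.6 Y3.2
G1 X10.9 Y0.0
G1 X18.5 Y2.3
G1 X22.9 Y8.9
G1 X22.0 Y16.8
; layer 6
G0 Z20.5
G0 X22.0 Y16.8
G1 X16.2 Y22.3
G1 X8.3 Y22.7
G1 X1.9 Y18.0
G1 X0.1 Y10.2
G1 X3.6 Y3.2
G1 X10.9 Y0.0
G1 X18.5 Y2.3
G1 X22.9 Y8.9
G1 X22.0 Y16.8
; layer 7
G0 Z23.9
G0 X22.0 Y16.8
G1 X16.2 Y22.3
G1 X8.3 Y22.7
G1 X1.9 Y18.0
G1 X0.1 Y10.2
G1 X3.6 Y3.2
G1 X10.9 Y0.0
G1 X18.5 Y2.3
G1 X22.9 Y8.9
G1 X22.0 Y16.8
M2 ; end

The solid is a regular 9-sided prism (a cylinder approximated with 9 flat sides), circumscribed radius ≈ 11.6 mm, height ≈ 23.9 mm. Slicing at Δz = 3.4 mm — 7 equal slices spanning the solid's height, so layer i sits at z = i·h/7 — gives 7 non-empty perimeters. Each is a 9-segment closed polygon; G0 lifts to the layer z and rapids to the start vertex, then G1 traces the edges.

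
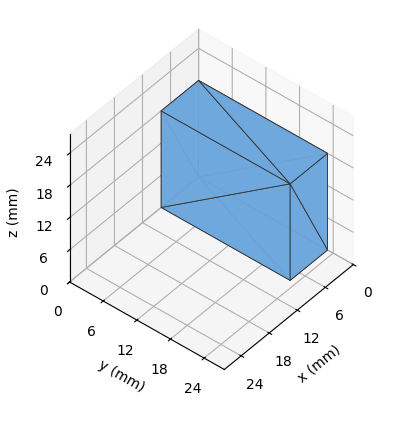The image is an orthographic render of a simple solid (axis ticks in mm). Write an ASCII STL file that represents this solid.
Reading the render: the shape is a rectangular box, roughly 8 × 23 mm footprint and 18 mm tall (dimensions read to the nearest mm from the axis ticks). For the STL, each face is triangulated and given an outward normal.

solid part
  facet normal 0.0000 0.0000 -1.0000
    outer loop
      vertex 8.00 23.00 0.00
      vertex 8.00 0.00 0.00
      vertex 0.00 0.00 0.00
    endloop
  endfacet
  facet normal 0.0000 0.0000 -1.0000
    outer loop
      vertex 0.00 23.00 0.00
      vertex 8.00 23.00 0.00
      vertex 0.00 0.00 0.00
    endloop
  endfacet
  facet normal 0.0000 0.0000 1.0000
    outer loop
      vertex 0.00 0.00 18.00
      vertex 8.00 0.00 18.00
      vertex 8.00 23.00 18.00
    endloop
  endfacet
  facet normal 0.0000 0.0000 1.0000
    outer loop
      vertex 0.00 0.00 18.00
      vertex 8.00 23.00 18.00
      vertex 0.00 23.00 18.00
    endloop
  endfacet
  facet normal 0.0000 -1.0000 0.0000
    outer loop
      vertex 0.00 0.00 0.00
      vertex 8.00 0.00 0.00
      vertex 8.00 0.00 18.00
    endloop
  endfacet
  facet normal 0.0000 -1.0000 0.0000
    outer loop
      vertex 0.00 0.00 0.00
      vertex 8.00 0.00 18.00
      vertex 0.00 0.00 18.00
    endloop
  endfacet
  facet normal 0.0000 1.0000 0.0000
    outer loop
      vertex 8.00 23.00 18.00
      vertex 8.00 23.00 0.00
      vertex 0.00 23.00 0.00
    endloop
  endfacet
  facet normal 0.0000 1.0000 0.0000
    outer loop
      vertex 0.00 23.00 18.00
      vertex 8.00 23.00 18.00
      vertex 0.00 23.00 0.00
    endloop
  endfacet
  facet normal -1.0000 0.0000 0.0000
    outer loop
      vertex 0.00 23.00 18.00
      vertex 0.00 23.00 0.00
      vertex 0.00 0.00 0.00
    endloop
  endfacet
  facet normal -1.0000 0.0000 0.0000
    outer loop
      vertex 0.00 0.00 18.00
      vertex 0.00 23.00 18.00
      vertex 0.00 0.00 0.00
    endloop
  endfacet
  facet normal 1.0000 0.0000 0.0000
    outer loop
      vertex 8.00 0.00 0.00
      vertex 8.00 23.00 0.00
      vertex 8.00 23.00 18.00
    endloop
  endfacet
  facet normal 1.0000 0.0000 0.0000
    outer loop
      vertex 8.00 0.00 0.00
      vertex 8.00 23.00 18.00
      vertex 8.00 0.00 18.00
    endloop
  endfacet
endsolid part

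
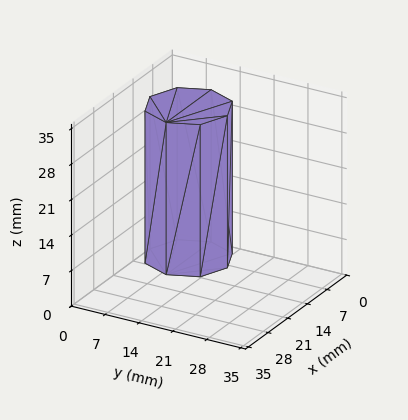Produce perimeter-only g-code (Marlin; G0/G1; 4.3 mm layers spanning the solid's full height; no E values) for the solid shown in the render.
Reading the render: the shape is a regular 8-sided prism (a cylinder approximated with 8 flat sides), circumscribed radius ≈ 8 mm, height ≈ 30 mm (dimensions read to the nearest mm from the axis ticks). For the g-code, the solid's height is divided into equal slices at the stated Δz and each level perimeter traced with G1 moves after a G0 lift.

; perimeter-only toolpath
G21 ; units = mm
G90 ; absolute positioning
G28 ; home
; layer 1
G0 Z4.3
G0 X16.0 Y8.0
G1 X13.7 Y13.7
G1 X8.0 Y16.0
G1 X2.3 Y13.7
G1 X0.0 Y8.0
G1 X2.3 Y2.3
G1 X8.0 Y0.0
G1 X13.7 Y2.3
G1 X16.0 Y8.0
; layer 2
G0 Z8.6
G0 X16.0 Y8.0
G1 X13.7 Y13.7
G1 X8.0 Y16.0
G1 X2.3 Y13.7
G1 X0.0 Y8.0
G1 X2.3 Y2.3
G1 X8.0 Y0.0
G1 X13.7 Y2.3
G1 X16.0 Y8.0
; layer 3
G0 Z12.9
G0 X16.0 Y8.0
G1 X13.7 Y13.7
G1 X8.0 Y16.0
G1 X2.3 Y13.7
G1 X0.0 Y8.0
G1 X2.3 Y2.3
G1 X8.0 Y0.0
G1 X13.7 Y2.3
G1 X16.0 Y8.0
; layer 4
G0 Z17.1
G0 X16.0 Y8.0
G1 X13.7 Y13.7
G1 X8.0 Y16.0
G1 X2.3 Y13.7
G1 X0.0 Y8.0
G1 X2.3 Y2.3
G1 X8.0 Y0.0
G1 X13.7 Y2.3
G1 X16.0 Y8.0
; layer 5
G0 Z21.4
G0 X16.0 Y8.0
G1 X13.7 Y13.7
G1 X8.0 Y16.0
G1 X2.3 Y13.7
G1 X0.0 Y8.0
G1 X2.3 Y2.3
G1 X8.0 Y0.0
G1 X13.7 Y2.3
G1 X16.0 Y8.0
; layer 6
G0 Z25.7
G0 X16.0 Y8.0
G1 X13.7 Y13.7
G1 X8.0 Y16.0
G1 X2.3 Y13.7
G1 X0.0 Y8.0
G1 X2.3 Y2.3
G1 X8.0 Y0.0
G1 X13.7 Y2.3
G1 X16.0 Y8.0
; layer 7
G0 Z30.0
G0 X16.0 Y8.0
G1 X13.7 Y13.7
G1 X8.0 Y16.0
G1 X2.3 Y13.7
G1 X0.0 Y8.0
G1 X2.3 Y2.3
G1 X8.0 Y0.0
G1 X13.7 Y2.3
G1 X16.0 Y8.0
M2 ; end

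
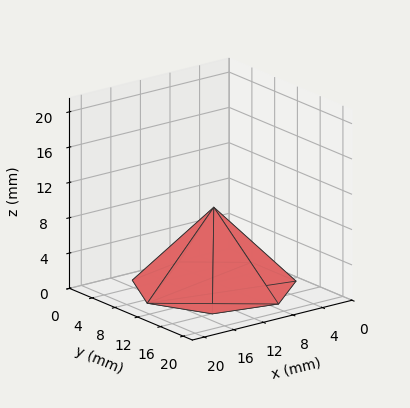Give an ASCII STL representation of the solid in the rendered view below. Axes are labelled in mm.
Reading the render: the shape is a regular 7-sided pyramid, base circumscribed radius ≈ 9 mm, apex at z ≈ 9 mm (dimensions read to the nearest mm from the axis ticks). For the STL, each face is triangulated and given an outward normal.

solid part
  facet normal 0.0000 0.0000 -1.0000
    outer loop
      vertex 6.997 17.774 0.000
      vertex 14.611 16.036 0.000
      vertex 18.000 9.000 0.000
    endloop
  endfacet
  facet normal 0.0000 0.0000 -1.0000
    outer loop
      vertex 0.891 12.905 0.000
      vertex 6.997 17.774 0.000
      vertex 18.000 9.000 0.000
    endloop
  endfacet
  facet normal 0.0000 0.0000 -1.0000
    outer loop
      vertex 0.891 5.095 0.000
      vertex 0.891 12.905 0.000
      vertex 18.000 9.000 0.000
    endloop
  endfacet
  facet normal 0.0000 0.0000 -1.0000
    outer loop
      vertex 6.997 0.226 0.000
      vertex 0.891 5.095 0.000
      vertex 18.000 9.000 0.000
    endloop
  endfacet
  facet normal 0.0000 0.0000 -1.0000
    outer loop
      vertex 14.611 1.964 0.000
      vertex 6.997 0.226 0.000
      vertex 18.000 9.000 0.000
    endloop
  endfacet
  facet normal 0.6693 0.3224 0.6693
    outer loop
      vertex 18.000 9.000 0.000
      vertex 14.611 16.036 0.000
      vertex 9.000 9.000 9.000
    endloop
  endfacet
  facet normal 0.1653 0.7243 0.6693
    outer loop
      vertex 14.611 16.036 0.000
      vertex 6.997 17.774 0.000
      vertex 9.000 9.000 9.000
    endloop
  endfacet
  facet normal -0.4632 0.5809 0.6694
    outer loop
      vertex 6.997 17.774 0.000
      vertex 0.891 12.905 0.000
      vertex 9.000 9.000 9.000
    endloop
  endfacet
  facet normal -0.7429 0.0000 0.6694
    outer loop
      vertex 0.891 12.905 0.000
      vertex 0.891 5.095 0.000
      vertex 9.000 9.000 9.000
    endloop
  endfacet
  facet normal -0.4632 -0.5809 0.6694
    outer loop
      vertex 0.891 5.095 0.000
      vertex 6.997 0.226 0.000
      vertex 9.000 9.000 9.000
    endloop
  endfacet
  facet normal 0.1653 -0.7243 0.6693
    outer loop
      vertex 6.997 0.226 0.000
      vertex 14.611 1.964 0.000
      vertex 9.000 9.000 9.000
    endloop
  endfacet
  facet normal 0.6693 -0.3224 0.6693
    outer loop
      vertex 14.611 1.964 0.000
      vertex 18.000 9.000 0.000
      vertex 9.000 9.000 9.000
    endloop
  endfacet
endsolid part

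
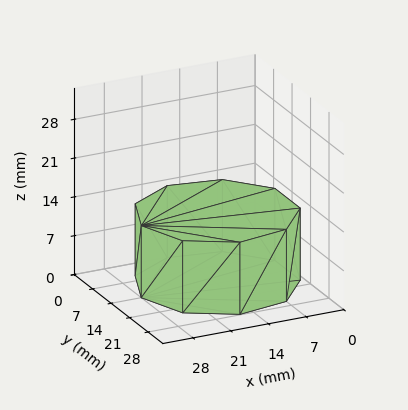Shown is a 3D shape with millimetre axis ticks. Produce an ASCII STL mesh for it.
Reading the render: the shape is a regular 9-sided prism (a cylinder approximated with 9 flat sides), circumscribed radius ≈ 14 mm, height ≈ 13 mm (dimensions read to the nearest mm from the axis ticks). For the STL, each face is triangulated and given an outward normal.

solid part
  facet normal 0.0000 0.0000 -1.0000
    outer loop
      vertex 16.43 27.79 0.00
      vertex 24.72 23.00 0.00
      vertex 28.00 14.00 0.00
    endloop
  endfacet
  facet normal 0.0000 0.0000 -1.0000
    outer loop
      vertex 7.00 26.12 0.00
      vertex 16.43 27.79 0.00
      vertex 28.00 14.00 0.00
    endloop
  endfacet
  facet normal 0.0000 0.0000 -1.0000
    outer loop
      vertex 0.84 18.79 0.00
      vertex 7.00 26.12 0.00
      vertex 28.00 14.00 0.00
    endloop
  endfacet
  facet normal 0.0000 0.0000 -1.0000
    outer loop
      vertex 0.84 9.21 0.00
      vertex 0.84 18.79 0.00
      vertex 28.00 14.00 0.00
    endloop
  endfacet
  facet normal 0.0000 0.0000 -1.0000
    outer loop
      vertex 7.00 1.88 0.00
      vertex 0.84 9.21 0.00
      vertex 28.00 14.00 0.00
    endloop
  endfacet
  facet normal 0.0000 0.0000 -1.0000
    outer loop
      vertex 16.43 0.21 0.00
      vertex 7.00 1.88 0.00
      vertex 28.00 14.00 0.00
    endloop
  endfacet
  facet normal 0.0000 0.0000 -1.0000
    outer loop
      vertex 24.72 5.00 0.00
      vertex 16.43 0.21 0.00
      vertex 28.00 14.00 0.00
    endloop
  endfacet
  facet normal 0.0000 0.0000 1.0000
    outer loop
      vertex 28.00 14.00 13.00
      vertex 24.72 23.00 13.00
      vertex 16.43 27.79 13.00
    endloop
  endfacet
  facet normal 0.0000 0.0000 1.0000
    outer loop
      vertex 28.00 14.00 13.00
      vertex 16.43 27.79 13.00
      vertex 7.00 26.12 13.00
    endloop
  endfacet
  facet normal 0.0000 0.0000 1.0000
    outer loop
      vertex 28.00 14.00 13.00
      vertex 7.00 26.12 13.00
      vertex 0.84 18.79 13.00
    endloop
  endfacet
  facet normal 0.0000 0.0000 1.0000
    outer loop
      vertex 28.00 14.00 13.00
      vertex 0.84 18.79 13.00
      vertex 0.84 9.21 13.00
    endloop
  endfacet
  facet normal 0.0000 0.0000 1.0000
    outer loop
      vertex 28.00 14.00 13.00
      vertex 0.84 9.21 13.00
      vertex 7.00 1.88 13.00
    endloop
  endfacet
  facet normal 0.0000 0.0000 1.0000
    outer loop
      vertex 28.00 14.00 13.00
      vertex 7.00 1.88 13.00
      vertex 16.43 0.21 13.00
    endloop
  endfacet
  facet normal 0.0000 0.0000 1.0000
    outer loop
      vertex 28.00 14.00 13.00
      vertex 16.43 0.21 13.00
      vertex 24.72 5.00 13.00
    endloop
  endfacet
  facet normal 0.9395 0.3424 0.0000
    outer loop
      vertex 28.00 14.00 0.00
      vertex 24.72 23.00 0.00
      vertex 24.72 23.00 13.00
    endloop
  endfacet
  facet normal 0.9395 0.3424 0.0000
    outer loop
      vertex 28.00 14.00 0.00
      vertex 24.72 23.00 13.00
      vertex 28.00 14.00 13.00
    endloop
  endfacet
  facet normal 0.5003 0.8659 0.0000
    outer loop
      vertex 24.72 23.00 0.00
      vertex 16.43 27.79 0.00
      vertex 16.43 27.79 13.00
    endloop
  endfacet
  facet normal 0.5003 0.8659 0.0000
    outer loop
      vertex 24.72 23.00 0.00
      vertex 16.43 27.79 13.00
      vertex 24.72 23.00 13.00
    endloop
  endfacet
  facet normal -0.1744 0.9847 0.0000
    outer loop
      vertex 16.43 27.79 0.00
      vertex 7.00 26.12 0.00
      vertex 7.00 26.12 13.00
    endloop
  endfacet
  facet normal -0.1744 0.9847 0.0000
    outer loop
      vertex 16.43 27.79 0.00
      vertex 7.00 26.12 13.00
      vertex 16.43 27.79 13.00
    endloop
  endfacet
  facet normal -0.7656 0.6434 0.0000
    outer loop
      vertex 7.00 26.12 0.00
      vertex 0.84 18.79 0.00
      vertex 0.84 18.79 13.00
    endloop
  endfacet
  facet normal -0.7656 0.6434 0.0000
    outer loop
      vertex 7.00 26.12 0.00
      vertex 0.84 18.79 13.00
      vertex 7.00 26.12 13.00
    endloop
  endfacet
  facet normal -1.0000 0.0000 0.0000
    outer loop
      vertex 0.84 18.79 0.00
      vertex 0.84 9.21 0.00
      vertex 0.84 9.21 13.00
    endloop
  endfacet
  facet normal -1.0000 0.0000 0.0000
    outer loop
      vertex 0.84 18.79 0.00
      vertex 0.84 9.21 13.00
      vertex 0.84 18.79 13.00
    endloop
  endfacet
  facet normal -0.7656 -0.6434 0.0000
    outer loop
      vertex 0.84 9.21 0.00
      vertex 7.00 1.88 0.00
      vertex 7.00 1.88 13.00
    endloop
  endfacet
  facet normal -0.7656 -0.6434 0.0000
    outer loop
      vertex 0.84 9.21 0.00
      vertex 7.00 1.88 13.00
      vertex 0.84 9.21 13.00
    endloop
  endfacet
  facet normal -0.1744 -0.9847 0.0000
    outer loop
      vertex 7.00 1.88 0.00
      vertex 16.43 0.21 0.00
      vertex 16.43 0.21 13.00
    endloop
  endfacet
  facet normal -0.1744 -0.9847 0.0000
    outer loop
      vertex 7.00 1.88 0.00
      vertex 16.43 0.21 13.00
      vertex 7.00 1.88 13.00
    endloop
  endfacet
  facet normal 0.5003 -0.8659 0.0000
    outer loop
      vertex 16.43 0.21 0.00
      vertex 24.72 5.00 0.00
      vertex 24.72 5.00 13.00
    endloop
  endfacet
  facet normal 0.5003 -0.8659 0.0000
    outer loop
      vertex 16.43 0.21 0.00
      vertex 24.72 5.00 13.00
      vertex 16.43 0.21 13.00
    endloop
  endfacet
  facet normal 0.9395 -0.3424 0.0000
    outer loop
      vertex 24.72 5.00 0.00
      vertex 28.00 14.00 0.00
      vertex 28.00 14.00 13.00
    endloop
  endfacet
  facet normal 0.9395 -0.3424 0.0000
    outer loop
      vertex 24.72 5.00 0.00
      vertex 28.00 14.00 13.00
      vertex 24.72 5.00 13.00
    endloop
  endfacet
endsolid part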